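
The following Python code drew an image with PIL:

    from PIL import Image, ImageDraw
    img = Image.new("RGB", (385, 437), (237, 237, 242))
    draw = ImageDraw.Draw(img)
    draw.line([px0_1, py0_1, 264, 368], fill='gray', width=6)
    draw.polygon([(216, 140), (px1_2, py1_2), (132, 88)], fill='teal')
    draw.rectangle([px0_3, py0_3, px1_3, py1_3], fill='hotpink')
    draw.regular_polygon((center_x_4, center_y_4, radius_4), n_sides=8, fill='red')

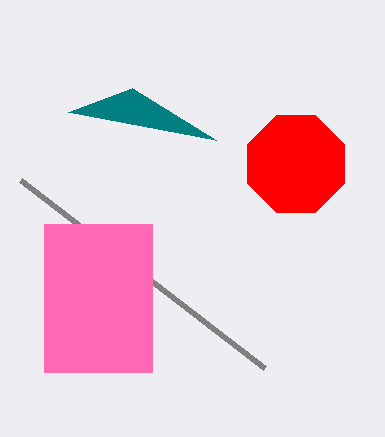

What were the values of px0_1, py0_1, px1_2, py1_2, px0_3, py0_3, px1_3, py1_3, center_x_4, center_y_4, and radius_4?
px0_1 = 20, py0_1 = 180, px1_2 = 68, py1_2 = 112, px0_3 = 44, py0_3 = 224, px1_3 = 152, py1_3 = 372, center_x_4 = 296, center_y_4 = 164, radius_4 = 52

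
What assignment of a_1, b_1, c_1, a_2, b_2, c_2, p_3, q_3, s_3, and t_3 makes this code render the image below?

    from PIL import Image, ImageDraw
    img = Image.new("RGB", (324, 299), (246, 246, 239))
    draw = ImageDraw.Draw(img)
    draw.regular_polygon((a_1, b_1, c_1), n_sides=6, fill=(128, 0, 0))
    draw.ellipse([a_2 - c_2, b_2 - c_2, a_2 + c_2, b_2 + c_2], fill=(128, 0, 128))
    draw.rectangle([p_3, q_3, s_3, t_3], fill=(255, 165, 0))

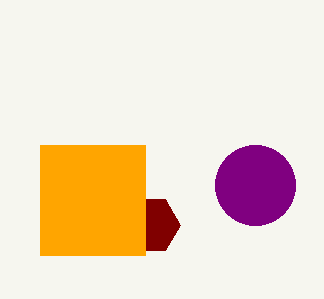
a_1 = 150; b_1 = 225; c_1 = 30; a_2 = 255; b_2 = 185; c_2 = 40; p_3 = 40; q_3 = 145; s_3 = 145; t_3 = 255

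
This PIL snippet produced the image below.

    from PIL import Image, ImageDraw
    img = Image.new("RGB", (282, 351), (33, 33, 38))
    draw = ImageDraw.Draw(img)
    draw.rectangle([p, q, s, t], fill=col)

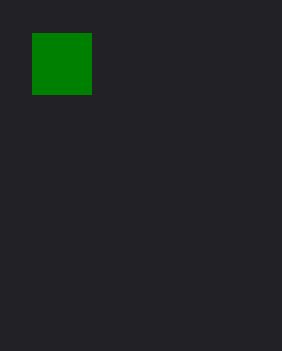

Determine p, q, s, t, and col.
p = 32; q = 33; s = 91; t = 94; col = 'green'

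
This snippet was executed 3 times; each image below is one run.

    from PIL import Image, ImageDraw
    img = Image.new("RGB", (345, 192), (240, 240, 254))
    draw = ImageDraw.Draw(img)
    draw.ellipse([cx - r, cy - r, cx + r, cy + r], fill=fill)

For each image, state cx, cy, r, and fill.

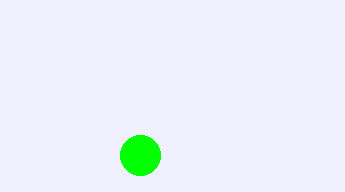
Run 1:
cx = 140, cy = 155, r = 20, fill = 'lime'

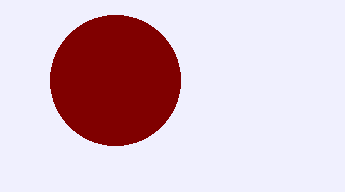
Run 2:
cx = 115, cy = 80, r = 65, fill = 'maroon'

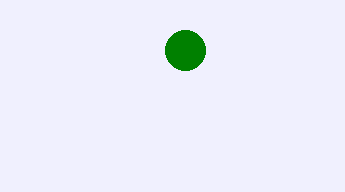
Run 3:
cx = 185
cy = 50
r = 20
fill = 'green'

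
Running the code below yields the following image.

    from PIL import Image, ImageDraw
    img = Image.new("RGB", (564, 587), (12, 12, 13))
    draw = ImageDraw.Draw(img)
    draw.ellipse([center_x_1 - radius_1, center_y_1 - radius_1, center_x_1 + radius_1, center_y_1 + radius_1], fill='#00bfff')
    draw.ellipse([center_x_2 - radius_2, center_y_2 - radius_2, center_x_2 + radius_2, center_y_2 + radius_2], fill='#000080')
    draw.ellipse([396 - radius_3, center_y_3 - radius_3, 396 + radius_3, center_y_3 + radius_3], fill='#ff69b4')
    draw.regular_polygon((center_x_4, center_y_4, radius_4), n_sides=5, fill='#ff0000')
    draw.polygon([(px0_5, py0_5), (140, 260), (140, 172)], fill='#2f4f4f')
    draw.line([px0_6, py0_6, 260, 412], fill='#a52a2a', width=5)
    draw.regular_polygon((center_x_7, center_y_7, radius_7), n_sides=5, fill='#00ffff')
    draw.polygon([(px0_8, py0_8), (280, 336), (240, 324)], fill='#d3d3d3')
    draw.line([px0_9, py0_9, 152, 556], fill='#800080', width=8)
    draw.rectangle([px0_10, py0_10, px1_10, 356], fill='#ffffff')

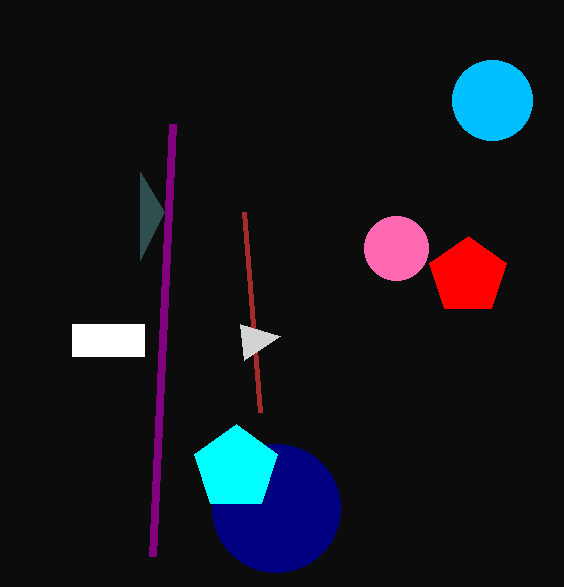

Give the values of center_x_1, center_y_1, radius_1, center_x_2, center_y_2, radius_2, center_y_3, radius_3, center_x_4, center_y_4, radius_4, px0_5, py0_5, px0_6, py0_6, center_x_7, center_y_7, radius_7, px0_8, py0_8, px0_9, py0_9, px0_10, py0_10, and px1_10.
center_x_1 = 492, center_y_1 = 100, radius_1 = 40, center_x_2 = 276, center_y_2 = 508, radius_2 = 64, center_y_3 = 248, radius_3 = 32, center_x_4 = 468, center_y_4 = 276, radius_4 = 40, px0_5 = 164, py0_5 = 212, px0_6 = 244, py0_6 = 212, center_x_7 = 236, center_y_7 = 468, radius_7 = 44, px0_8 = 244, py0_8 = 360, px0_9 = 172, py0_9 = 124, px0_10 = 72, py0_10 = 324, px1_10 = 144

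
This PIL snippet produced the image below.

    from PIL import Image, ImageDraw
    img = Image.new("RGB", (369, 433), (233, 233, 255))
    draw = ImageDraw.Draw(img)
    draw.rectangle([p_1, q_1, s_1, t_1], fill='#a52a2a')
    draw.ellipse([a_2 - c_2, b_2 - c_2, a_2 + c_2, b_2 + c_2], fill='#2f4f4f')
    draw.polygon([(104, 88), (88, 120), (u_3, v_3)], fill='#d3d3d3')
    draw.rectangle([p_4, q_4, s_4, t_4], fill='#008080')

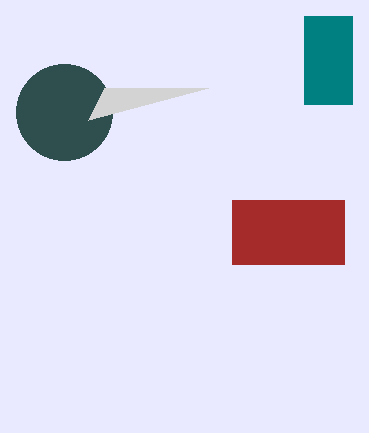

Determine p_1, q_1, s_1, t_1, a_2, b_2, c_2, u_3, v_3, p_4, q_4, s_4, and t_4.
p_1 = 232, q_1 = 200, s_1 = 344, t_1 = 264, a_2 = 64, b_2 = 112, c_2 = 48, u_3 = 208, v_3 = 88, p_4 = 304, q_4 = 16, s_4 = 352, t_4 = 104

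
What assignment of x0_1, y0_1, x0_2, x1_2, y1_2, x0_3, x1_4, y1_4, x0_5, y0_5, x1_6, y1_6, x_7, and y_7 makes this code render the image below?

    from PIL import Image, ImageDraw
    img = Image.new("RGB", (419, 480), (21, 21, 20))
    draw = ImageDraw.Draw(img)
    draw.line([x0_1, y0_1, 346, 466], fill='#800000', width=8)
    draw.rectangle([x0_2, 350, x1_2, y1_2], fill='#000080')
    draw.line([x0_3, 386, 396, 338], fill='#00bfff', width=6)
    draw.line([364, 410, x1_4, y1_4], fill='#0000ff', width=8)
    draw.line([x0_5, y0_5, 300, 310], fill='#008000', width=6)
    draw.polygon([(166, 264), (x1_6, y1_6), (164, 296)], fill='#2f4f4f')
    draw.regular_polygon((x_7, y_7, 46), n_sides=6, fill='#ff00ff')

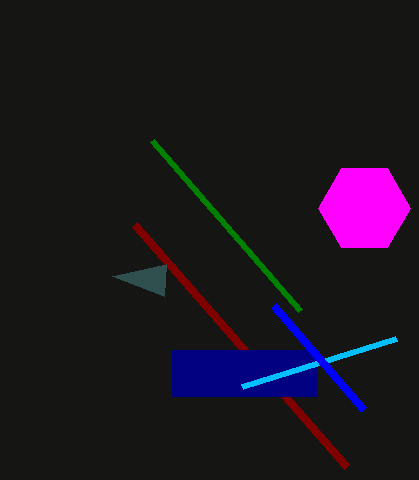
x0_1 = 134, y0_1 = 224, x0_2 = 172, x1_2 = 316, y1_2 = 396, x0_3 = 242, x1_4 = 274, y1_4 = 306, x0_5 = 152, y0_5 = 140, x1_6 = 112, y1_6 = 276, x_7 = 364, y_7 = 208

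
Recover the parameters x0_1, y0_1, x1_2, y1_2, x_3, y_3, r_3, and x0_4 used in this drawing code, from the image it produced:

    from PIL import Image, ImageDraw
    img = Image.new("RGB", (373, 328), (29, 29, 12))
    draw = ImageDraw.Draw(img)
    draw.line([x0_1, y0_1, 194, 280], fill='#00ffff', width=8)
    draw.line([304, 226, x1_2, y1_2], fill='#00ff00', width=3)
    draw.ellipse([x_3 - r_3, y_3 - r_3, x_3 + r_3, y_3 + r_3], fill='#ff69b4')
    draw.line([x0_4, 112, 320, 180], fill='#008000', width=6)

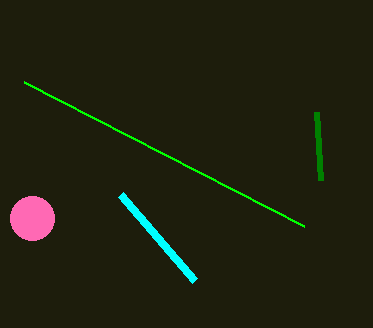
x0_1 = 120, y0_1 = 194, x1_2 = 24, y1_2 = 82, x_3 = 32, y_3 = 218, r_3 = 22, x0_4 = 316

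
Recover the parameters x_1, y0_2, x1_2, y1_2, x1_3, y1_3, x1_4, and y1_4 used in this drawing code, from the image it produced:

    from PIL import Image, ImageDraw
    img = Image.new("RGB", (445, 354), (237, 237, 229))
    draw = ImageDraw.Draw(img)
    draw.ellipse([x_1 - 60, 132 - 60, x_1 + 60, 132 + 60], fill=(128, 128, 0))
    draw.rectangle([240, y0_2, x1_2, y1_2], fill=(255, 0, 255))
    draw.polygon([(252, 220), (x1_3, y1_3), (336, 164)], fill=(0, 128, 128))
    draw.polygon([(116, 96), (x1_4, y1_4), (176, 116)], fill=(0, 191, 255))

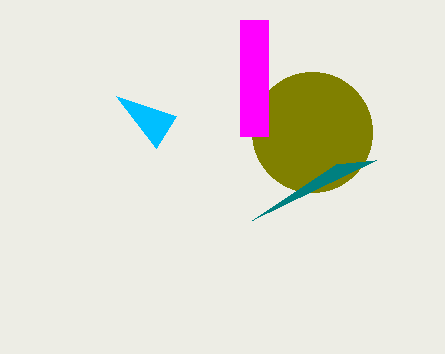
x_1 = 312; y0_2 = 20; x1_2 = 268; y1_2 = 136; x1_3 = 376; y1_3 = 160; x1_4 = 156; y1_4 = 148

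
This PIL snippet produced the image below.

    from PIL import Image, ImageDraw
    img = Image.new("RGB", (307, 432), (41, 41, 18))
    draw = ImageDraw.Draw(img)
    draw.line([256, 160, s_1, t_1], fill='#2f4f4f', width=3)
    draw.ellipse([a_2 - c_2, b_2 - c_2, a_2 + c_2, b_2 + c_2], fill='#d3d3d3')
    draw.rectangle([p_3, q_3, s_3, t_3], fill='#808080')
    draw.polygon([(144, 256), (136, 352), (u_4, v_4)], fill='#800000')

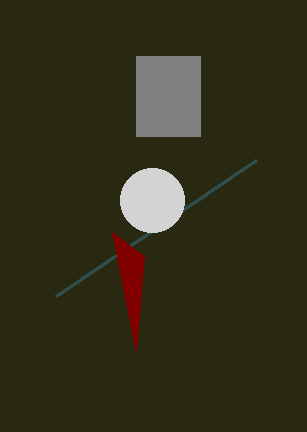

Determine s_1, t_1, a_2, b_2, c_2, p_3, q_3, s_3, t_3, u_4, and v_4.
s_1 = 56; t_1 = 296; a_2 = 152; b_2 = 200; c_2 = 32; p_3 = 136; q_3 = 56; s_3 = 200; t_3 = 136; u_4 = 112; v_4 = 232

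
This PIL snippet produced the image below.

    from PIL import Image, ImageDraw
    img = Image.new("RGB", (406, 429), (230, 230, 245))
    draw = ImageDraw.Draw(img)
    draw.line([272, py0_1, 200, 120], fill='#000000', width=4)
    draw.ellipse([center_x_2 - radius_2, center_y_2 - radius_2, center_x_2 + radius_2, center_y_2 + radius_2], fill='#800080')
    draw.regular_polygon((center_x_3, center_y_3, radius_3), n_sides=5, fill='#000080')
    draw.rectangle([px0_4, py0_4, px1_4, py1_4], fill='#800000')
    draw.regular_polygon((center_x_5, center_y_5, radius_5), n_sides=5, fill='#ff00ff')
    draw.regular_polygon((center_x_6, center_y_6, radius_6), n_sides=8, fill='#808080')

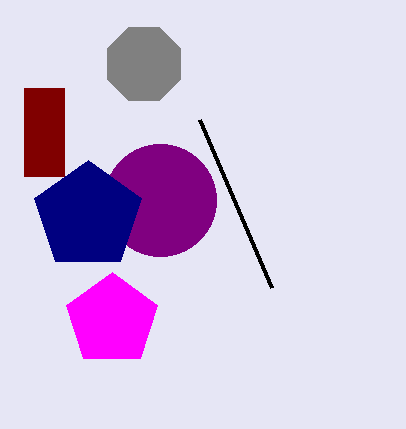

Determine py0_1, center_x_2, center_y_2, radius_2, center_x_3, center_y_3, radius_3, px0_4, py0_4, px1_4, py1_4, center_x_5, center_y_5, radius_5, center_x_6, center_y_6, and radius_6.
py0_1 = 288, center_x_2 = 160, center_y_2 = 200, radius_2 = 56, center_x_3 = 88, center_y_3 = 216, radius_3 = 56, px0_4 = 24, py0_4 = 88, px1_4 = 64, py1_4 = 176, center_x_5 = 112, center_y_5 = 320, radius_5 = 48, center_x_6 = 144, center_y_6 = 64, radius_6 = 40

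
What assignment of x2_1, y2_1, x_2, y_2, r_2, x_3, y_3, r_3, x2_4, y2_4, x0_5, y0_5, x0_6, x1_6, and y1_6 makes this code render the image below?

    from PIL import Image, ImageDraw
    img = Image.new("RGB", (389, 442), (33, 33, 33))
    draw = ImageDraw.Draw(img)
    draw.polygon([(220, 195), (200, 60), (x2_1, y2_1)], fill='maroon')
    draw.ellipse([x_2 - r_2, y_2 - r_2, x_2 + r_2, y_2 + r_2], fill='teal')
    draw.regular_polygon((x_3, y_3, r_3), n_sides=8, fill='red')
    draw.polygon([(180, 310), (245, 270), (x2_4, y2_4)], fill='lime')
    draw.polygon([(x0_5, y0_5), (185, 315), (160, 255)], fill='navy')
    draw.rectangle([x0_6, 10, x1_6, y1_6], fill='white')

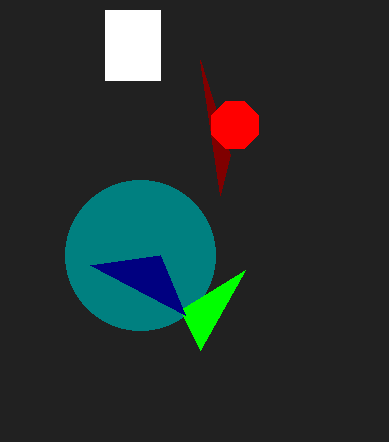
x2_1 = 230; y2_1 = 155; x_2 = 140; y_2 = 255; r_2 = 75; x_3 = 235; y_3 = 125; r_3 = 25; x2_4 = 200; y2_4 = 350; x0_5 = 90; y0_5 = 265; x0_6 = 105; x1_6 = 160; y1_6 = 80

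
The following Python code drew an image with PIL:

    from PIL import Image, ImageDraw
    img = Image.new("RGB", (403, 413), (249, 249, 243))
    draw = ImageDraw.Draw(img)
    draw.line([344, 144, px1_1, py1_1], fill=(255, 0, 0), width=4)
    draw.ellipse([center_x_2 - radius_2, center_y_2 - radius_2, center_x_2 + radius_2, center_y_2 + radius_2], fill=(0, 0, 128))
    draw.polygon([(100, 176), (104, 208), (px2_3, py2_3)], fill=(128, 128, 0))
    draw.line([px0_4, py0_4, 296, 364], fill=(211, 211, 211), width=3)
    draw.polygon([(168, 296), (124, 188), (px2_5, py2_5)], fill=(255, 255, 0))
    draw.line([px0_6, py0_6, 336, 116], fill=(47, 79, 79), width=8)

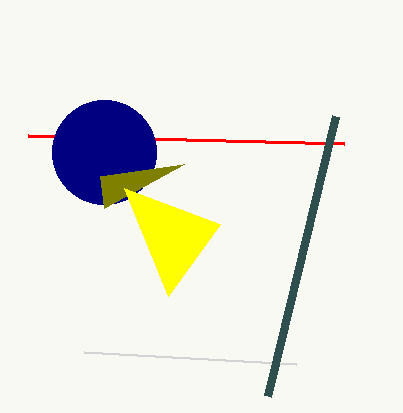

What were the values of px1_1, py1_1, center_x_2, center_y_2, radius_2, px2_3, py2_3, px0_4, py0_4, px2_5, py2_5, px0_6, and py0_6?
px1_1 = 28; py1_1 = 136; center_x_2 = 104; center_y_2 = 152; radius_2 = 52; px2_3 = 184; py2_3 = 164; px0_4 = 84; py0_4 = 352; px2_5 = 220; py2_5 = 224; px0_6 = 268; py0_6 = 396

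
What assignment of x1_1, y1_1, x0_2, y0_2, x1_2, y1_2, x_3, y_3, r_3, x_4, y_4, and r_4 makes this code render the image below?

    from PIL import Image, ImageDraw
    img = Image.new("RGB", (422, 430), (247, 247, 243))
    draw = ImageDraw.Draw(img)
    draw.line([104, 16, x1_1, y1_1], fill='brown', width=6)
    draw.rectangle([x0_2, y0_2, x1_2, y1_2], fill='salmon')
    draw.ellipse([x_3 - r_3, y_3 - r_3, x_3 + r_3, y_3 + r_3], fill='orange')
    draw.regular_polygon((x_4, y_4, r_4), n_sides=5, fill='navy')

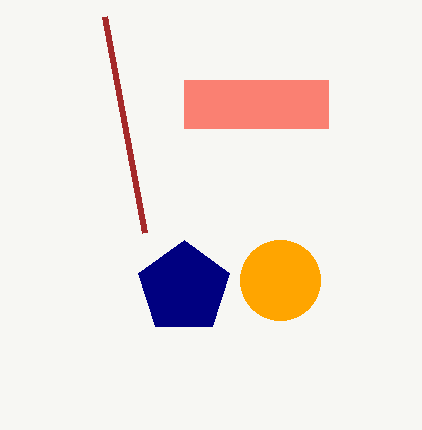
x1_1 = 144; y1_1 = 232; x0_2 = 184; y0_2 = 80; x1_2 = 328; y1_2 = 128; x_3 = 280; y_3 = 280; r_3 = 40; x_4 = 184; y_4 = 288; r_4 = 48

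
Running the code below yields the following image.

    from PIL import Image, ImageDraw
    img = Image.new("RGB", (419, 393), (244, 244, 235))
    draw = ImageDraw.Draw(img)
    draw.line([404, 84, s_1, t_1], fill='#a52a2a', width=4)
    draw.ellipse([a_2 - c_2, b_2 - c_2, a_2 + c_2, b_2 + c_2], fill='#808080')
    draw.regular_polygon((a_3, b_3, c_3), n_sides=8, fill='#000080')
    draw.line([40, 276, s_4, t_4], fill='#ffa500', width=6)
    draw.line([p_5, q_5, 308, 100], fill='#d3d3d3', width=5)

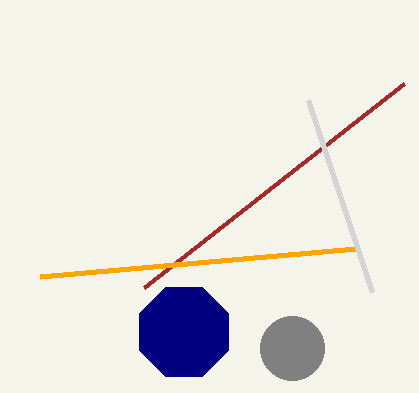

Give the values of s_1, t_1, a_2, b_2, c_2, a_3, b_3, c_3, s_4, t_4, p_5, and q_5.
s_1 = 144
t_1 = 288
a_2 = 292
b_2 = 348
c_2 = 32
a_3 = 184
b_3 = 332
c_3 = 48
s_4 = 356
t_4 = 248
p_5 = 372
q_5 = 292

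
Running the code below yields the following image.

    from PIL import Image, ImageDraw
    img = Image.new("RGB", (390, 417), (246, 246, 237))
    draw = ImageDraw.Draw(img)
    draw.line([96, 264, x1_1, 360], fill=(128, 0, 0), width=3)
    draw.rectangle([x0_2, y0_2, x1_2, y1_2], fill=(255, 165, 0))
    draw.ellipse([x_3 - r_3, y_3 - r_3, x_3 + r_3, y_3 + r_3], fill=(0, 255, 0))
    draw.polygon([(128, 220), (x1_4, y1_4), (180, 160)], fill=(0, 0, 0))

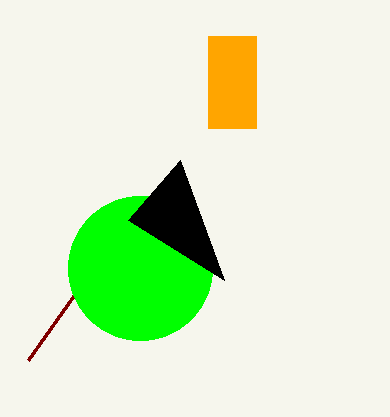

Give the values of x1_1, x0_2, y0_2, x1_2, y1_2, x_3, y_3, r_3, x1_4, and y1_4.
x1_1 = 28, x0_2 = 208, y0_2 = 36, x1_2 = 256, y1_2 = 128, x_3 = 140, y_3 = 268, r_3 = 72, x1_4 = 224, y1_4 = 280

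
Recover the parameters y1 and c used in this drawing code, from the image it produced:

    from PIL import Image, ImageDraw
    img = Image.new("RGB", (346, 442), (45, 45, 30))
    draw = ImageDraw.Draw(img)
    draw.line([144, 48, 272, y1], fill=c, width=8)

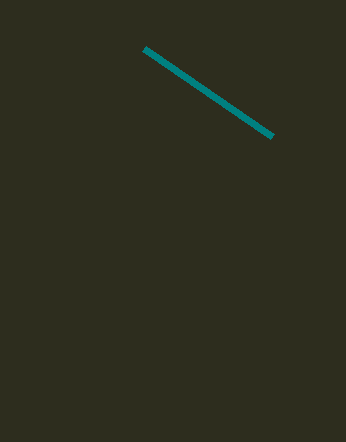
y1 = 136; c = 'teal'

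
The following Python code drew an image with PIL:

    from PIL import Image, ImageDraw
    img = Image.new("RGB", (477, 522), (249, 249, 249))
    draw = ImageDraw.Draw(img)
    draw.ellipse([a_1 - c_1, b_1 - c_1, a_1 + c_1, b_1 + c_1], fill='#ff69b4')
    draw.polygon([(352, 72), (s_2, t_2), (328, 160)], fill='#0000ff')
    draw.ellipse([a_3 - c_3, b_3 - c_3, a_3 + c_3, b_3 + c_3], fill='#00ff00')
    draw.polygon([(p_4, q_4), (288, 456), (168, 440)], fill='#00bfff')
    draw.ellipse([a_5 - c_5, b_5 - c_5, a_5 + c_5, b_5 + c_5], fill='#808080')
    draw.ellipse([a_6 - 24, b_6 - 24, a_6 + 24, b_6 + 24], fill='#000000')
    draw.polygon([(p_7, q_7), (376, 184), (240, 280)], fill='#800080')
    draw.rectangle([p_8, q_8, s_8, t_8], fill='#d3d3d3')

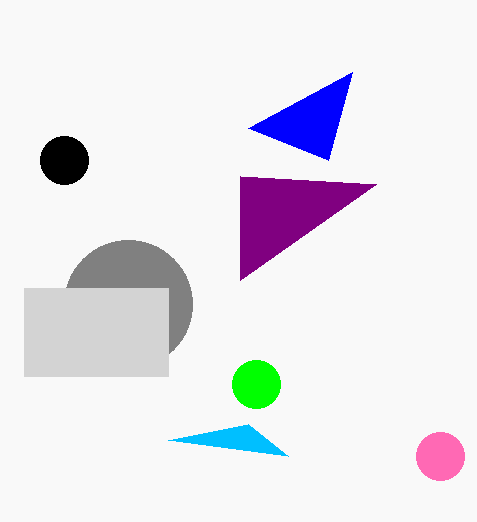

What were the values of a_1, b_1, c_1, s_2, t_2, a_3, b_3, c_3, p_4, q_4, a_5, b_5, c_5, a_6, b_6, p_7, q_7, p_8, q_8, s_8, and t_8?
a_1 = 440
b_1 = 456
c_1 = 24
s_2 = 248
t_2 = 128
a_3 = 256
b_3 = 384
c_3 = 24
p_4 = 248
q_4 = 424
a_5 = 128
b_5 = 304
c_5 = 64
a_6 = 64
b_6 = 160
p_7 = 240
q_7 = 176
p_8 = 24
q_8 = 288
s_8 = 168
t_8 = 376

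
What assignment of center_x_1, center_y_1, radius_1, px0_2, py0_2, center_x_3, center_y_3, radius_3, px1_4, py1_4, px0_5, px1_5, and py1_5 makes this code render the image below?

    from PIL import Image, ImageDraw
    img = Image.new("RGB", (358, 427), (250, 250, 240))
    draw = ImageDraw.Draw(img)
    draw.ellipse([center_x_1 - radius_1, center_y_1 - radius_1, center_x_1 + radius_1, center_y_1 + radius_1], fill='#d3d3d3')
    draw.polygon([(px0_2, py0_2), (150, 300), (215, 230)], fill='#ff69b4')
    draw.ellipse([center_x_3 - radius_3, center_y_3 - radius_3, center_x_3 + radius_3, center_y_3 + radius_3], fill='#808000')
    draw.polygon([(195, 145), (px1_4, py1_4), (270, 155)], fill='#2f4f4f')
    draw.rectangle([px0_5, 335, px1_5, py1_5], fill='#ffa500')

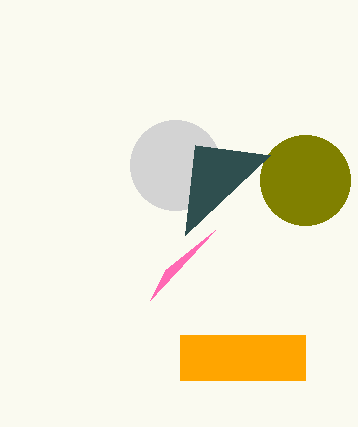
center_x_1 = 175, center_y_1 = 165, radius_1 = 45, px0_2 = 165, py0_2 = 270, center_x_3 = 305, center_y_3 = 180, radius_3 = 45, px1_4 = 185, py1_4 = 235, px0_5 = 180, px1_5 = 305, py1_5 = 380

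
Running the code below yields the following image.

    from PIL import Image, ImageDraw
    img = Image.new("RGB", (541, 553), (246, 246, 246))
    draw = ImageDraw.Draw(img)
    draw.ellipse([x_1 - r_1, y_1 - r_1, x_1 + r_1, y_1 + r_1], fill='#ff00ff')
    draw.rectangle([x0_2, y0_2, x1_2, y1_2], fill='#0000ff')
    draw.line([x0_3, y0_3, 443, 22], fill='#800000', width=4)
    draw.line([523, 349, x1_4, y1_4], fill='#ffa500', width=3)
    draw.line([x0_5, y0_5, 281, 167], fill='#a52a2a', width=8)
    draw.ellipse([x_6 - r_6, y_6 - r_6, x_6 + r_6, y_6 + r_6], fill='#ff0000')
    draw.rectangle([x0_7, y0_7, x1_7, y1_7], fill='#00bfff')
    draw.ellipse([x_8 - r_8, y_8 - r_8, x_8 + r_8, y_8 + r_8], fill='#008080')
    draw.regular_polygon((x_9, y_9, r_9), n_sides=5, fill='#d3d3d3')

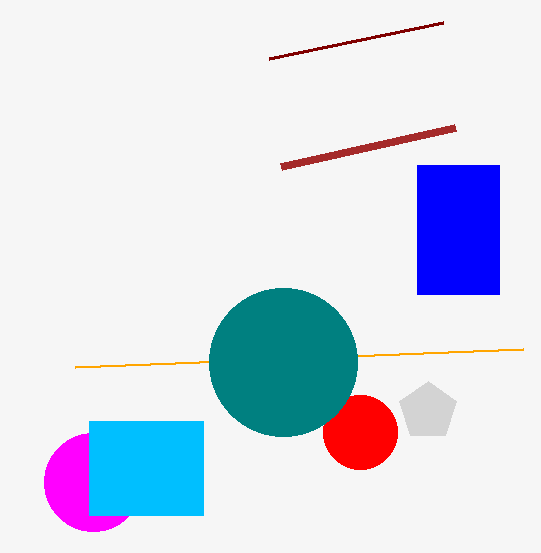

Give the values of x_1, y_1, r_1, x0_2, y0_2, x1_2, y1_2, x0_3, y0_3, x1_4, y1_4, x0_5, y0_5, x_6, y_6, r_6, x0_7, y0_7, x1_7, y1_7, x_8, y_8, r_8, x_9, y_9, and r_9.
x_1 = 93; y_1 = 482; r_1 = 49; x0_2 = 417; y0_2 = 165; x1_2 = 499; y1_2 = 294; x0_3 = 269; y0_3 = 58; x1_4 = 75; y1_4 = 367; x0_5 = 455; y0_5 = 128; x_6 = 360; y_6 = 432; r_6 = 37; x0_7 = 89; y0_7 = 421; x1_7 = 203; y1_7 = 515; x_8 = 283; y_8 = 362; r_8 = 74; x_9 = 428; y_9 = 411; r_9 = 30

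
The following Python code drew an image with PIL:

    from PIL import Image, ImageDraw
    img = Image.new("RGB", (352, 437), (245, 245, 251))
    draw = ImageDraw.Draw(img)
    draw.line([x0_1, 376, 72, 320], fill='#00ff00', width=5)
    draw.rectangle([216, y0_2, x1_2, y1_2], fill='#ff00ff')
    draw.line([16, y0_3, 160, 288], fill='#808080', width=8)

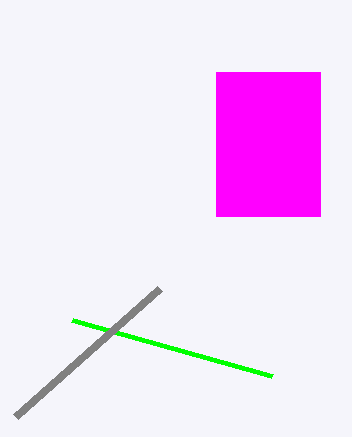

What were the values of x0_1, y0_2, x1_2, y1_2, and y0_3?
x0_1 = 272
y0_2 = 72
x1_2 = 320
y1_2 = 216
y0_3 = 416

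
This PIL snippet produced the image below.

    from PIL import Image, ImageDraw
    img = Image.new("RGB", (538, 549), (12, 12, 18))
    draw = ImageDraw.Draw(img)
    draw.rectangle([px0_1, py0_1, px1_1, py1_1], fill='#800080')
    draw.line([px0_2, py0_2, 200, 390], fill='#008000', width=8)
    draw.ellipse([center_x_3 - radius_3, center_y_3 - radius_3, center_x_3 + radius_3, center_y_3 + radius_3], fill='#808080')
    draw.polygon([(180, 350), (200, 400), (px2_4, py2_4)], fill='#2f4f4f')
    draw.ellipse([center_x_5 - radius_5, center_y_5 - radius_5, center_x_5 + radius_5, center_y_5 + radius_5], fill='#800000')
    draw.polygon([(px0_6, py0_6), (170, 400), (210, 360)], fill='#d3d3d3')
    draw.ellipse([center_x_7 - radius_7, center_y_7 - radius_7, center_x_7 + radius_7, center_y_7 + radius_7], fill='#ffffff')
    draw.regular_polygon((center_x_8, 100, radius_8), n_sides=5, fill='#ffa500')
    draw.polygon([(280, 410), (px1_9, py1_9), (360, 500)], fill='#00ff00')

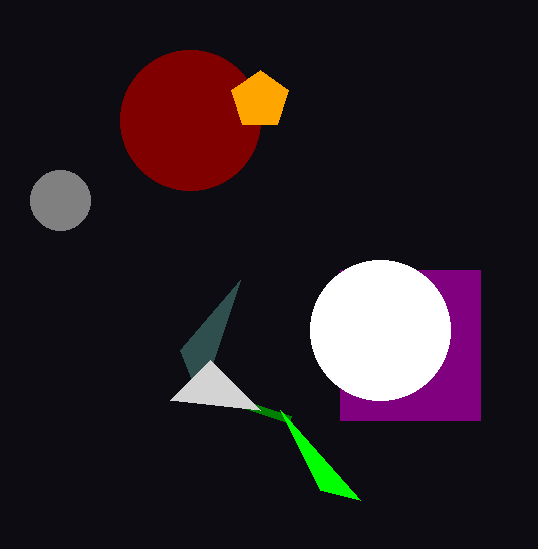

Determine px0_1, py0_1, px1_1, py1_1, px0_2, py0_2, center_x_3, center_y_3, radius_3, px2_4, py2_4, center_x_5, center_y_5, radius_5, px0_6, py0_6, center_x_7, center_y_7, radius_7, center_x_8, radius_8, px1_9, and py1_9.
px0_1 = 340
py0_1 = 270
px1_1 = 480
py1_1 = 420
px0_2 = 290
py0_2 = 420
center_x_3 = 60
center_y_3 = 200
radius_3 = 30
px2_4 = 240
py2_4 = 280
center_x_5 = 190
center_y_5 = 120
radius_5 = 70
px0_6 = 260
py0_6 = 410
center_x_7 = 380
center_y_7 = 330
radius_7 = 70
center_x_8 = 260
radius_8 = 30
px1_9 = 320
py1_9 = 490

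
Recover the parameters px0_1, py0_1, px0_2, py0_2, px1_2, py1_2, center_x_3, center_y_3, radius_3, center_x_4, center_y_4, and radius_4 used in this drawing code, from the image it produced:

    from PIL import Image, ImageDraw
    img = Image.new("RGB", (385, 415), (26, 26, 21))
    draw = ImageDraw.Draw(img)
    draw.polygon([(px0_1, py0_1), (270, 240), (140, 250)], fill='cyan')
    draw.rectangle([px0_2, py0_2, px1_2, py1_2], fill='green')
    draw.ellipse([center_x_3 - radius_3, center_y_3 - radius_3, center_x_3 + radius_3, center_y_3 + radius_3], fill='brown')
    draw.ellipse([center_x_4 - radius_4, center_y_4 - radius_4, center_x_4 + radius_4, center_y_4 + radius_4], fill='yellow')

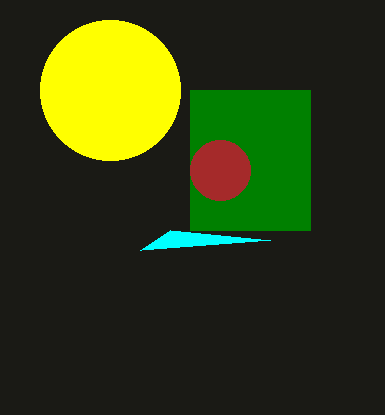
px0_1 = 170; py0_1 = 230; px0_2 = 190; py0_2 = 90; px1_2 = 310; py1_2 = 230; center_x_3 = 220; center_y_3 = 170; radius_3 = 30; center_x_4 = 110; center_y_4 = 90; radius_4 = 70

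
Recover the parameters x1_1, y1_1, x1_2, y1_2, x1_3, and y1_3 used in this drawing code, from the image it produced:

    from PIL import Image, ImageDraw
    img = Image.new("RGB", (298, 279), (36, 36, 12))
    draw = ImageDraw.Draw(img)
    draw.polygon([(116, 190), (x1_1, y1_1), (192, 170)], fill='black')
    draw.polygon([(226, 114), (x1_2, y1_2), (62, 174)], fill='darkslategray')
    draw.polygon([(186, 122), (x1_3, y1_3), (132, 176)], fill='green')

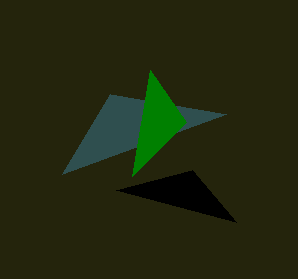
x1_1 = 236, y1_1 = 222, x1_2 = 110, y1_2 = 94, x1_3 = 150, y1_3 = 70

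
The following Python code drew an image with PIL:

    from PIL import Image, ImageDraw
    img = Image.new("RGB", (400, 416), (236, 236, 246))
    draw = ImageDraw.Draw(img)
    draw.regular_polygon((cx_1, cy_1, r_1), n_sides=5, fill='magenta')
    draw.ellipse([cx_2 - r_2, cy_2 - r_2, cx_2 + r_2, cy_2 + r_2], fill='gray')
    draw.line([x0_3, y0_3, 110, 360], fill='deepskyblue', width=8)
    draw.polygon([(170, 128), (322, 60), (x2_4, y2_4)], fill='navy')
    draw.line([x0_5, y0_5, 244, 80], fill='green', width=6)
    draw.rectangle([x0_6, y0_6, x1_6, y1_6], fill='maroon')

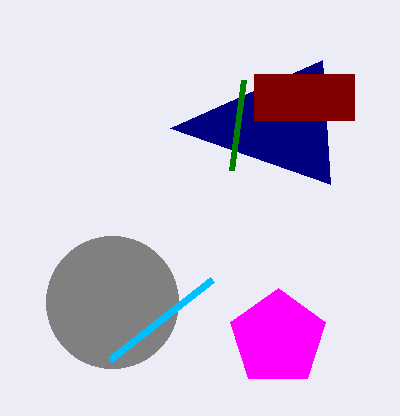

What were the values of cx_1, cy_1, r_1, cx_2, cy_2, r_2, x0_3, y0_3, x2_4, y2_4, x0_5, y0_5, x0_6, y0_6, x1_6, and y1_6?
cx_1 = 278, cy_1 = 338, r_1 = 50, cx_2 = 112, cy_2 = 302, r_2 = 66, x0_3 = 212, y0_3 = 280, x2_4 = 330, y2_4 = 184, x0_5 = 232, y0_5 = 170, x0_6 = 254, y0_6 = 74, x1_6 = 354, y1_6 = 120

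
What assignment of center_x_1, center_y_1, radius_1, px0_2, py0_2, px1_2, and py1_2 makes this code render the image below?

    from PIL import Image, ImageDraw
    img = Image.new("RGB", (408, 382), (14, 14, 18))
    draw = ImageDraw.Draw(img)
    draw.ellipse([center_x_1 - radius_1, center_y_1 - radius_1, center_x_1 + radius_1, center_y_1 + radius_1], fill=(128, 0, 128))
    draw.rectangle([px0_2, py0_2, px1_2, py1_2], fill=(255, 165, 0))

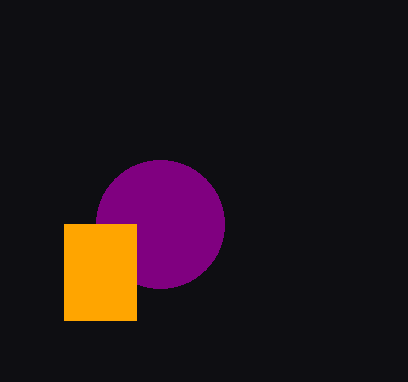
center_x_1 = 160; center_y_1 = 224; radius_1 = 64; px0_2 = 64; py0_2 = 224; px1_2 = 136; py1_2 = 320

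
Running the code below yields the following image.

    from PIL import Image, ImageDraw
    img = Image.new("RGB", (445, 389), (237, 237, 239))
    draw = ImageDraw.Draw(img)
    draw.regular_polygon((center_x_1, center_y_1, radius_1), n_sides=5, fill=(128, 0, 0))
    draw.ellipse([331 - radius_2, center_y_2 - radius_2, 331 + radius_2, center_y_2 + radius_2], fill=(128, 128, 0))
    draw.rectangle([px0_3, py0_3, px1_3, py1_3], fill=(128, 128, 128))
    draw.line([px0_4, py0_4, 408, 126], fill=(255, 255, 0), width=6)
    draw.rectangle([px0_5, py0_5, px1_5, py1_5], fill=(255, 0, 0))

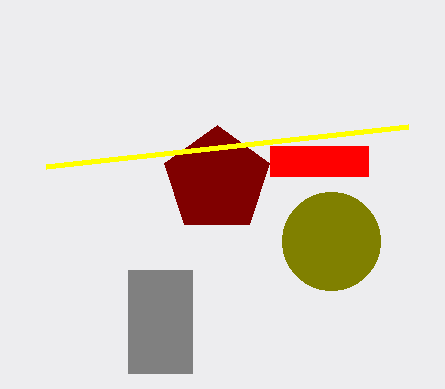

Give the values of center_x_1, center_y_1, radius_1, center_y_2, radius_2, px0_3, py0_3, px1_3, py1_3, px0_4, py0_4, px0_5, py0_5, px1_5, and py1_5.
center_x_1 = 217
center_y_1 = 180
radius_1 = 55
center_y_2 = 241
radius_2 = 49
px0_3 = 128
py0_3 = 270
px1_3 = 192
py1_3 = 373
px0_4 = 46
py0_4 = 166
px0_5 = 270
py0_5 = 146
px1_5 = 368
py1_5 = 176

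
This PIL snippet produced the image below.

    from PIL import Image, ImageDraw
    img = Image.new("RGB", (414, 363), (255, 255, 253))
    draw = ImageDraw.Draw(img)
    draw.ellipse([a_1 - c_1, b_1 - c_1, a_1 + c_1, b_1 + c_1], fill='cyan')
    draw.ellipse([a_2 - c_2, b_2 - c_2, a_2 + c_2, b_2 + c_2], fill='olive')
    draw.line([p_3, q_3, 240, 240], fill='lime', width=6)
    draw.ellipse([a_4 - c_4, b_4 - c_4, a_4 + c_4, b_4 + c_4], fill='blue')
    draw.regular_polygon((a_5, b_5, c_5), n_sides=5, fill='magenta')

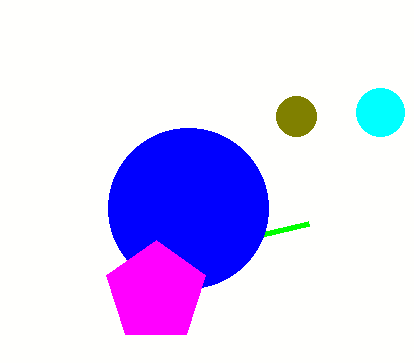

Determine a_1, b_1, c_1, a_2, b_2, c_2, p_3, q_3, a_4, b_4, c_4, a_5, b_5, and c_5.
a_1 = 380, b_1 = 112, c_1 = 24, a_2 = 296, b_2 = 116, c_2 = 20, p_3 = 308, q_3 = 224, a_4 = 188, b_4 = 208, c_4 = 80, a_5 = 156, b_5 = 292, c_5 = 52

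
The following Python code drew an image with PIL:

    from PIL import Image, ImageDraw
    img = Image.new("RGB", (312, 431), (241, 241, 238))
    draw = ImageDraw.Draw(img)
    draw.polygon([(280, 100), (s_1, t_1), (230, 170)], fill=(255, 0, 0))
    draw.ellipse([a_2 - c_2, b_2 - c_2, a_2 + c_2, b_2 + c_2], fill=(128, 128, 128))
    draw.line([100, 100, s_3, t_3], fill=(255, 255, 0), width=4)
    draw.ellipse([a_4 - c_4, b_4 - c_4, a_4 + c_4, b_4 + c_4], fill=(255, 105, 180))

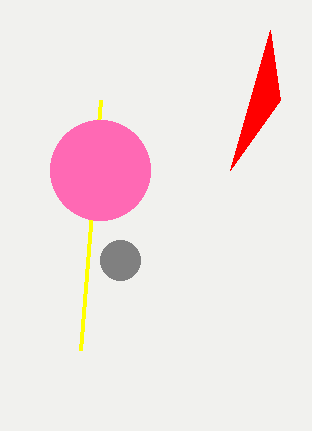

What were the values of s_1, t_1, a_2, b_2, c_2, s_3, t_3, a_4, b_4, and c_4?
s_1 = 270; t_1 = 30; a_2 = 120; b_2 = 260; c_2 = 20; s_3 = 80; t_3 = 350; a_4 = 100; b_4 = 170; c_4 = 50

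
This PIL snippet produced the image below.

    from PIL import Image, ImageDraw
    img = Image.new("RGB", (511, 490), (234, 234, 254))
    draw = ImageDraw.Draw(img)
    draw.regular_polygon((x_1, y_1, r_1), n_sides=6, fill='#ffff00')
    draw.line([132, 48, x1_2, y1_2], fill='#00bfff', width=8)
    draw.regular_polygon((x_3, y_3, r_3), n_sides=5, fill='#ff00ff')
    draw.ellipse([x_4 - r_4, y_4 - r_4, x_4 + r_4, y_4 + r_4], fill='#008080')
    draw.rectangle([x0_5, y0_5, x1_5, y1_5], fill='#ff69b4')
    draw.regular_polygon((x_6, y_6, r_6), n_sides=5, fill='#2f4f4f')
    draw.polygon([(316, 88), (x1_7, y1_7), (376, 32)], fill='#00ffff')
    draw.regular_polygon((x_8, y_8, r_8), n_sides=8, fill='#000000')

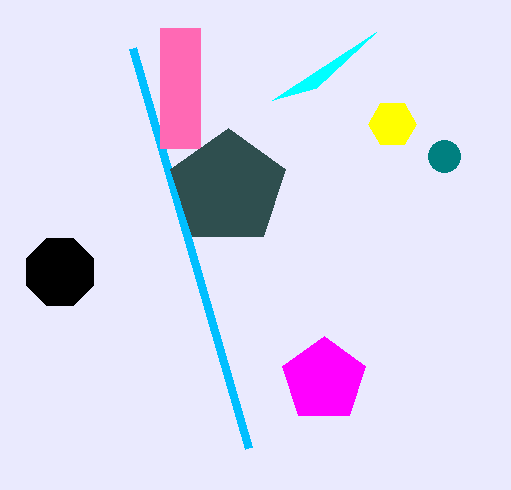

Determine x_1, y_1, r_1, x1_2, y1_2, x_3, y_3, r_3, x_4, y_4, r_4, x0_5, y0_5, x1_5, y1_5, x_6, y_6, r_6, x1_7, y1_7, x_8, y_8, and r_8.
x_1 = 392
y_1 = 124
r_1 = 24
x1_2 = 248
y1_2 = 448
x_3 = 324
y_3 = 380
r_3 = 44
x_4 = 444
y_4 = 156
r_4 = 16
x0_5 = 160
y0_5 = 28
x1_5 = 200
y1_5 = 148
x_6 = 228
y_6 = 188
r_6 = 60
x1_7 = 272
y1_7 = 100
x_8 = 60
y_8 = 272
r_8 = 36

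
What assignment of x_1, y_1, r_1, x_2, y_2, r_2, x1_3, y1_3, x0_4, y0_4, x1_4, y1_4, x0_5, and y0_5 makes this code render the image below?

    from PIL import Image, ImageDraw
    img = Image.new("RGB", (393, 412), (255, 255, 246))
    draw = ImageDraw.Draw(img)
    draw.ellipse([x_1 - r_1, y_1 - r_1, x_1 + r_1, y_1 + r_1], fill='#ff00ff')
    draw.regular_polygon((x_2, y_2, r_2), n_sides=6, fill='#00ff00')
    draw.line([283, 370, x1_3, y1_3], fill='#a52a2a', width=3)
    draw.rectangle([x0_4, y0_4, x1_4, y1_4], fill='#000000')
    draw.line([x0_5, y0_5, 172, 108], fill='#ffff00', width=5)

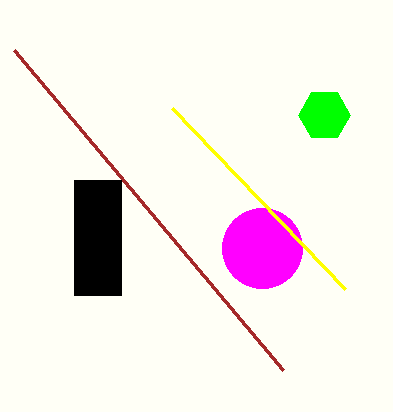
x_1 = 262, y_1 = 248, r_1 = 40, x_2 = 324, y_2 = 115, r_2 = 26, x1_3 = 14, y1_3 = 50, x0_4 = 74, y0_4 = 180, x1_4 = 121, y1_4 = 295, x0_5 = 345, y0_5 = 289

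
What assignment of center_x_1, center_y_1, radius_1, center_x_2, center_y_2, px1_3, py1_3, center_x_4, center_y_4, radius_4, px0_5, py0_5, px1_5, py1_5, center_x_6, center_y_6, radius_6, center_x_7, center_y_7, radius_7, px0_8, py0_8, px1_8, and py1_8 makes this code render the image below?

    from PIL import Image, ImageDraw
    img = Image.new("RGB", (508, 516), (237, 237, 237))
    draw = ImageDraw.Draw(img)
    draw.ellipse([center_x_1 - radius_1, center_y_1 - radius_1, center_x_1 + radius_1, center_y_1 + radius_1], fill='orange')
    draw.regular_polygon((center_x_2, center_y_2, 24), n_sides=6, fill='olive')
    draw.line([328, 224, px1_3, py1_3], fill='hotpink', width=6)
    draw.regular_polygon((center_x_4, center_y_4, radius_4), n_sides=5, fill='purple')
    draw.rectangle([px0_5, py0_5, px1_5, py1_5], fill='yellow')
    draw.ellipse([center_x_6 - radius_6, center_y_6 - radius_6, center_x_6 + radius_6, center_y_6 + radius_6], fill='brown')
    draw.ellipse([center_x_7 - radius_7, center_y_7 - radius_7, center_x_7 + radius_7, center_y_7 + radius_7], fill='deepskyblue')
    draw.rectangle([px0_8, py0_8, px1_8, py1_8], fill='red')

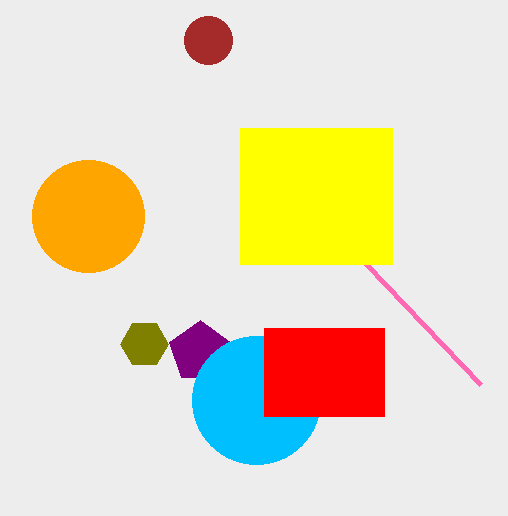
center_x_1 = 88
center_y_1 = 216
radius_1 = 56
center_x_2 = 144
center_y_2 = 344
px1_3 = 480
py1_3 = 384
center_x_4 = 200
center_y_4 = 352
radius_4 = 32
px0_5 = 240
py0_5 = 128
px1_5 = 392
py1_5 = 264
center_x_6 = 208
center_y_6 = 40
radius_6 = 24
center_x_7 = 256
center_y_7 = 400
radius_7 = 64
px0_8 = 264
py0_8 = 328
px1_8 = 384
py1_8 = 416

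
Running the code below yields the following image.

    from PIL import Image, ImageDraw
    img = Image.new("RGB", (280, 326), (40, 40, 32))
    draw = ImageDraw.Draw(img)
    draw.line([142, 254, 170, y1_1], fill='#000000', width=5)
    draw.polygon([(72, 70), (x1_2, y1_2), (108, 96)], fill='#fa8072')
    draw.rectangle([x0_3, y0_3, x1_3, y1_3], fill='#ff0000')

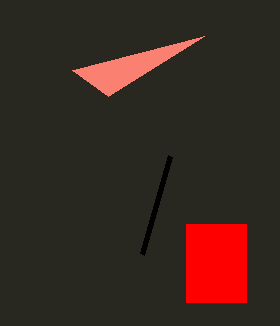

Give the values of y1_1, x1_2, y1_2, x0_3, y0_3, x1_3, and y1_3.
y1_1 = 156; x1_2 = 204; y1_2 = 36; x0_3 = 186; y0_3 = 224; x1_3 = 246; y1_3 = 302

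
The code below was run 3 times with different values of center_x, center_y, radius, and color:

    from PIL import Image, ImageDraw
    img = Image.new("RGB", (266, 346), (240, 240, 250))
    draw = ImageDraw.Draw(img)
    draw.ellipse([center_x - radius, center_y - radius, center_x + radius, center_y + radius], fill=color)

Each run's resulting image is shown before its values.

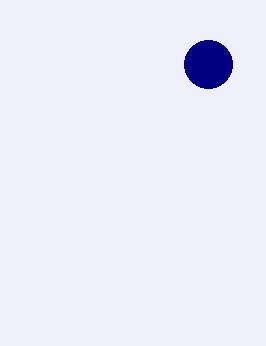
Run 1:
center_x = 208, center_y = 64, radius = 24, color = 'navy'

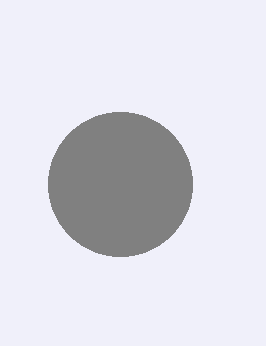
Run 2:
center_x = 120, center_y = 184, radius = 72, color = 'gray'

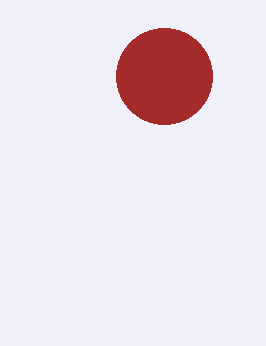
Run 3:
center_x = 164
center_y = 76
radius = 48
color = 'brown'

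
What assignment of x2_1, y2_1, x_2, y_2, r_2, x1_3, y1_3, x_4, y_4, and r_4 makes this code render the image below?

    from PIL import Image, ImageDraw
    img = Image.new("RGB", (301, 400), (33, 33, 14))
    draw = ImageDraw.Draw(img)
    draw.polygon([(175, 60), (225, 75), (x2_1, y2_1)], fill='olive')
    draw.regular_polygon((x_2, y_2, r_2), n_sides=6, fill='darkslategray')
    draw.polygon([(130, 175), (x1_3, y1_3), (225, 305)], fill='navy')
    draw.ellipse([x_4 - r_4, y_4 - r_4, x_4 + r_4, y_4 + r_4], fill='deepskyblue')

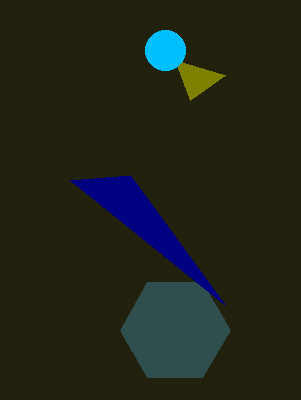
x2_1 = 190, y2_1 = 100, x_2 = 175, y_2 = 330, r_2 = 55, x1_3 = 70, y1_3 = 180, x_4 = 165, y_4 = 50, r_4 = 20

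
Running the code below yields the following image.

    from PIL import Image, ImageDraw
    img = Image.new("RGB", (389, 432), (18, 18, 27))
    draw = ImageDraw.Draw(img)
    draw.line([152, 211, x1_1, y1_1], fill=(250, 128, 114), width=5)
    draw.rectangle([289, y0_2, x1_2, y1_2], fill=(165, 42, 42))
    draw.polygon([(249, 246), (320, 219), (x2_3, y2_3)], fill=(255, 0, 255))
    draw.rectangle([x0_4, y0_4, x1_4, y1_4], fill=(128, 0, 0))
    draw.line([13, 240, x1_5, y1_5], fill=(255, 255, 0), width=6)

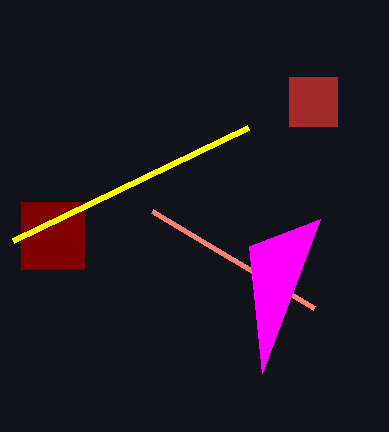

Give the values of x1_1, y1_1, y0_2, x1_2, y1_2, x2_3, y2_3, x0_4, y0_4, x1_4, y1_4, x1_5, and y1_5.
x1_1 = 314; y1_1 = 308; y0_2 = 77; x1_2 = 337; y1_2 = 126; x2_3 = 262; y2_3 = 373; x0_4 = 21; y0_4 = 202; x1_4 = 84; y1_4 = 269; x1_5 = 248; y1_5 = 127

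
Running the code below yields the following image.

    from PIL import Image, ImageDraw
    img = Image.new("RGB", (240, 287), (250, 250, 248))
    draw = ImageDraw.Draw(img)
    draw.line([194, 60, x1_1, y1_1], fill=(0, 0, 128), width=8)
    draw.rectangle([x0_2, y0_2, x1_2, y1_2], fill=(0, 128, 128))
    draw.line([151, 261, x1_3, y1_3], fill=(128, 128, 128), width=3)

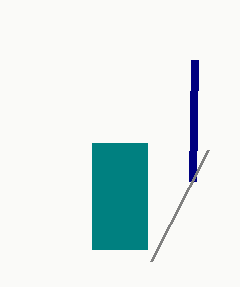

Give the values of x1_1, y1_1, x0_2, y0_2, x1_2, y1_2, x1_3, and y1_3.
x1_1 = 192
y1_1 = 181
x0_2 = 92
y0_2 = 143
x1_2 = 147
y1_2 = 249
x1_3 = 208
y1_3 = 150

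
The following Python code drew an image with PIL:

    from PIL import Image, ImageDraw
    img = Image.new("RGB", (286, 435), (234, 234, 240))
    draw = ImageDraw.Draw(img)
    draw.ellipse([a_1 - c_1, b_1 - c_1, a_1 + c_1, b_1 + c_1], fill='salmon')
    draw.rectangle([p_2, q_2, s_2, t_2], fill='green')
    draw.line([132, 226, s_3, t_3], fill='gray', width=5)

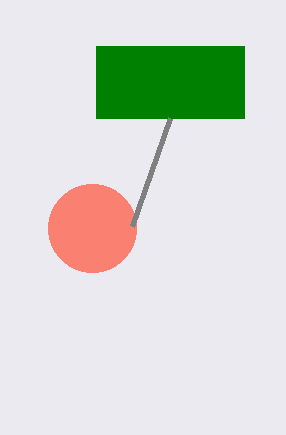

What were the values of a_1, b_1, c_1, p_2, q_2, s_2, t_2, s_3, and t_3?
a_1 = 92
b_1 = 228
c_1 = 44
p_2 = 96
q_2 = 46
s_2 = 244
t_2 = 118
s_3 = 170
t_3 = 118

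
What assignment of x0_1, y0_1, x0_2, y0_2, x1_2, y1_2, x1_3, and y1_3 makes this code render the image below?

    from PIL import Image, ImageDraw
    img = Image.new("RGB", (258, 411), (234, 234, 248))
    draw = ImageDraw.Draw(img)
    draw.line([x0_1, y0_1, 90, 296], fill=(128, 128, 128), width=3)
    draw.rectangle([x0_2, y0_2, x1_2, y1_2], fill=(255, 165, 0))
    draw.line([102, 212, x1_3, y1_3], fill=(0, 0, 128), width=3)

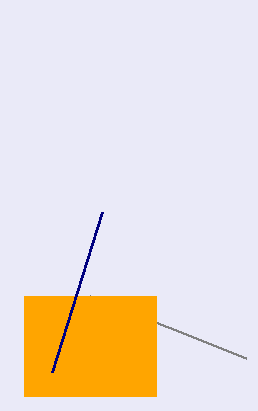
x0_1 = 246; y0_1 = 358; x0_2 = 24; y0_2 = 296; x1_2 = 156; y1_2 = 396; x1_3 = 52; y1_3 = 372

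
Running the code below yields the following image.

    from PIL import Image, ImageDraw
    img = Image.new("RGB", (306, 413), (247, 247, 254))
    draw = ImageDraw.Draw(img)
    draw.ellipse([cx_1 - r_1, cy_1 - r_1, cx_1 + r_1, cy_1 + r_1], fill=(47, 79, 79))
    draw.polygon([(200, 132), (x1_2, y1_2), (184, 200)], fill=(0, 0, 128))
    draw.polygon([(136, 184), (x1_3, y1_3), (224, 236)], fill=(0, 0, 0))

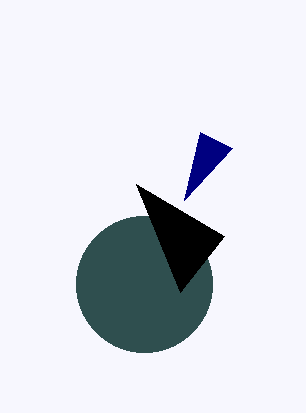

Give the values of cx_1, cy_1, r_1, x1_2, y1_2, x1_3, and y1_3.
cx_1 = 144, cy_1 = 284, r_1 = 68, x1_2 = 232, y1_2 = 148, x1_3 = 180, y1_3 = 292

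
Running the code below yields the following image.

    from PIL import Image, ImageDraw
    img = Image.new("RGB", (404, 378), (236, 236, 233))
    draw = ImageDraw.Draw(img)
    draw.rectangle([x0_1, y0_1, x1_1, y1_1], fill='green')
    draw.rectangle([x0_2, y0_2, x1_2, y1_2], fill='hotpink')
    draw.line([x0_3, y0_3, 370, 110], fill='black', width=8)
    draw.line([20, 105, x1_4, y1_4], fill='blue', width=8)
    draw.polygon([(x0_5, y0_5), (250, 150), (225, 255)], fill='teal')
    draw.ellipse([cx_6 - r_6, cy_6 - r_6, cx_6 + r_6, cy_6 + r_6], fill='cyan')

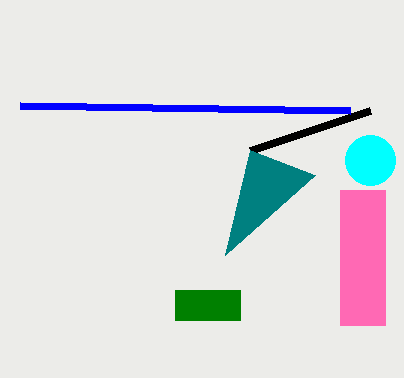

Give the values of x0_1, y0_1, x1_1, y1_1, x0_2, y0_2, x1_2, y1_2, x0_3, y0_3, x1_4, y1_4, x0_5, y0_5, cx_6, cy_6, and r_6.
x0_1 = 175, y0_1 = 290, x1_1 = 240, y1_1 = 320, x0_2 = 340, y0_2 = 190, x1_2 = 385, y1_2 = 325, x0_3 = 250, y0_3 = 150, x1_4 = 350, y1_4 = 110, x0_5 = 315, y0_5 = 175, cx_6 = 370, cy_6 = 160, r_6 = 25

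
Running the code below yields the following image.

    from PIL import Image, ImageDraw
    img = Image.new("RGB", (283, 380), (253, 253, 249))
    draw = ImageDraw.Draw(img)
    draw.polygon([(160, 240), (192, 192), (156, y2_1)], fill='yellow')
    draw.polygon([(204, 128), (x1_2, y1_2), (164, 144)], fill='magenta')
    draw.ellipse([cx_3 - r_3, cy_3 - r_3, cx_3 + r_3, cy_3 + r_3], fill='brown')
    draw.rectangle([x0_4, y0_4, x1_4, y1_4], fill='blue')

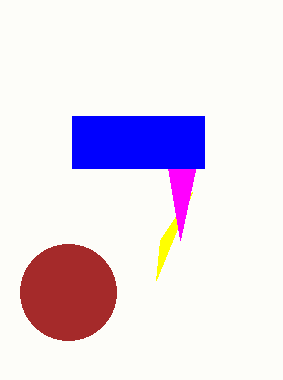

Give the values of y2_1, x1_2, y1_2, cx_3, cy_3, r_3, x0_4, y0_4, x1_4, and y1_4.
y2_1 = 280, x1_2 = 180, y1_2 = 240, cx_3 = 68, cy_3 = 292, r_3 = 48, x0_4 = 72, y0_4 = 116, x1_4 = 204, y1_4 = 168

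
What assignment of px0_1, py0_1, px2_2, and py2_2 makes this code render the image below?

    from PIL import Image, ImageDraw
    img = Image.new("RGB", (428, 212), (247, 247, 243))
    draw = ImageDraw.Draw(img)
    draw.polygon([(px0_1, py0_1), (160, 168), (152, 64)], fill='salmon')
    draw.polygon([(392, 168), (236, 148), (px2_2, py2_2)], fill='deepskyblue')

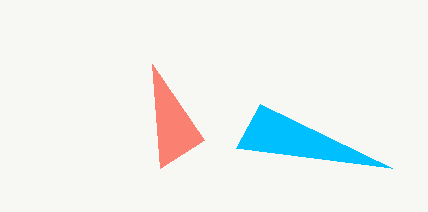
px0_1 = 204; py0_1 = 140; px2_2 = 260; py2_2 = 104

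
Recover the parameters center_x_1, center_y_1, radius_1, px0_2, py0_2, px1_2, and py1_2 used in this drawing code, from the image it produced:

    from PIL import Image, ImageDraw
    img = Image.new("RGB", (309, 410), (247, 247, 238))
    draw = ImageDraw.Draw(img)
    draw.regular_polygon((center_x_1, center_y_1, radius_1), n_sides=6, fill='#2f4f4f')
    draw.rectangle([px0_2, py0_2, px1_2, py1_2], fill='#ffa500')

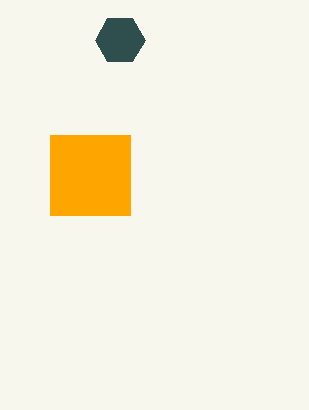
center_x_1 = 120; center_y_1 = 40; radius_1 = 25; px0_2 = 50; py0_2 = 135; px1_2 = 130; py1_2 = 215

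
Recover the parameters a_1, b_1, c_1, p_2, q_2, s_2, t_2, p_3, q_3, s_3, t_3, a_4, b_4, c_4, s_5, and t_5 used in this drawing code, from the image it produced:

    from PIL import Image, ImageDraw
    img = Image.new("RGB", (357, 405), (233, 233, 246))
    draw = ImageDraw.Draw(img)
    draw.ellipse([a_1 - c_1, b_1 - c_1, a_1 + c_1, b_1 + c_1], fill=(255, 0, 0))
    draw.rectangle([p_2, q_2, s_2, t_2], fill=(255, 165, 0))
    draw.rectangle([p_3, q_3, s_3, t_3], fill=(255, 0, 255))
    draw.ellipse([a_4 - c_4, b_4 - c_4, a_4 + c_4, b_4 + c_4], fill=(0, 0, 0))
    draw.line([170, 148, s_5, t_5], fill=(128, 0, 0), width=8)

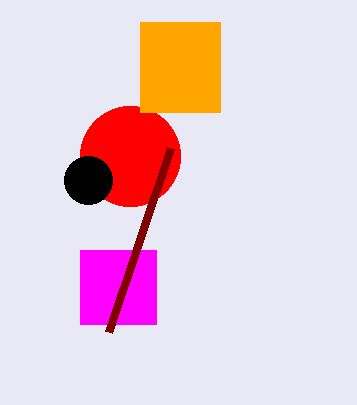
a_1 = 130
b_1 = 156
c_1 = 50
p_2 = 140
q_2 = 22
s_2 = 220
t_2 = 112
p_3 = 80
q_3 = 250
s_3 = 156
t_3 = 324
a_4 = 88
b_4 = 180
c_4 = 24
s_5 = 108
t_5 = 332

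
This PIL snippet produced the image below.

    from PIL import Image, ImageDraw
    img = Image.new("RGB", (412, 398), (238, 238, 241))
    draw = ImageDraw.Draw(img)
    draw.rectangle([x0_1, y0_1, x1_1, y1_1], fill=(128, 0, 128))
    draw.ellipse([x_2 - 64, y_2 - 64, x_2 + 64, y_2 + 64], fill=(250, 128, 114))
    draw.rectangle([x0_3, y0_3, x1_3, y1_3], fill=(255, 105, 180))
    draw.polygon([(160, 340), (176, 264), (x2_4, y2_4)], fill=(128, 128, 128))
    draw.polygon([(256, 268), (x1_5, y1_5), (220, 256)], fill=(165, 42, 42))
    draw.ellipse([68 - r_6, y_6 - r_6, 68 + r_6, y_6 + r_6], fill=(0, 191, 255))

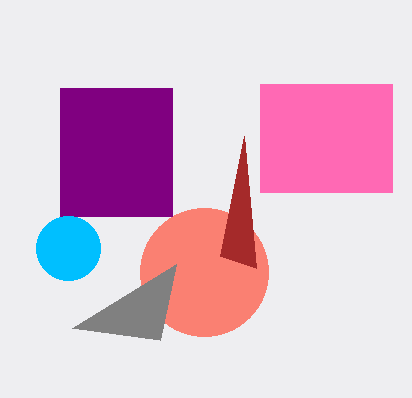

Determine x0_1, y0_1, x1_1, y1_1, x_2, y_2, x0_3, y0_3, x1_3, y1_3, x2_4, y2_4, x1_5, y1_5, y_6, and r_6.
x0_1 = 60
y0_1 = 88
x1_1 = 172
y1_1 = 216
x_2 = 204
y_2 = 272
x0_3 = 260
y0_3 = 84
x1_3 = 392
y1_3 = 192
x2_4 = 72
y2_4 = 328
x1_5 = 244
y1_5 = 136
y_6 = 248
r_6 = 32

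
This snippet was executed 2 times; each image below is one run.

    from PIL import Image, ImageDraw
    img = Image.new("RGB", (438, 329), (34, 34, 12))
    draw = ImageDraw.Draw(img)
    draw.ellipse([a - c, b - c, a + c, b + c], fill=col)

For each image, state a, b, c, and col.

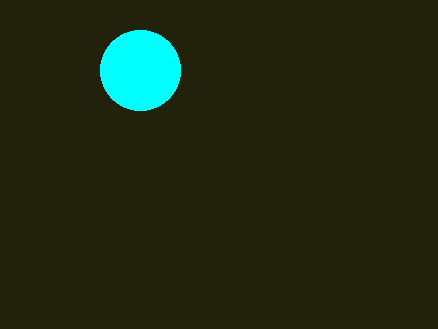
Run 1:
a = 140; b = 70; c = 40; col = 'cyan'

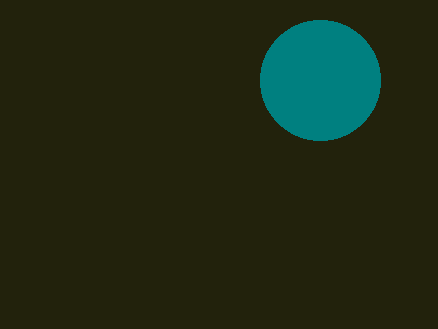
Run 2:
a = 320, b = 80, c = 60, col = 'teal'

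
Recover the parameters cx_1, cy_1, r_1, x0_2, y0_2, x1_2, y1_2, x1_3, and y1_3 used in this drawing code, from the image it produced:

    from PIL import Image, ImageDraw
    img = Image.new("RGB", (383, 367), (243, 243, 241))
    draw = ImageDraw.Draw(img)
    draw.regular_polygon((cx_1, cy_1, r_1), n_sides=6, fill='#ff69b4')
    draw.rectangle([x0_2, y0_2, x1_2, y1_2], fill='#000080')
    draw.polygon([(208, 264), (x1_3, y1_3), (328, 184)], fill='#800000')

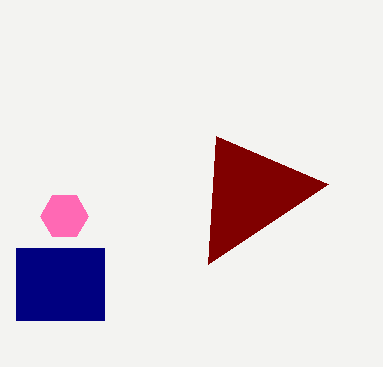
cx_1 = 64; cy_1 = 216; r_1 = 24; x0_2 = 16; y0_2 = 248; x1_2 = 104; y1_2 = 320; x1_3 = 216; y1_3 = 136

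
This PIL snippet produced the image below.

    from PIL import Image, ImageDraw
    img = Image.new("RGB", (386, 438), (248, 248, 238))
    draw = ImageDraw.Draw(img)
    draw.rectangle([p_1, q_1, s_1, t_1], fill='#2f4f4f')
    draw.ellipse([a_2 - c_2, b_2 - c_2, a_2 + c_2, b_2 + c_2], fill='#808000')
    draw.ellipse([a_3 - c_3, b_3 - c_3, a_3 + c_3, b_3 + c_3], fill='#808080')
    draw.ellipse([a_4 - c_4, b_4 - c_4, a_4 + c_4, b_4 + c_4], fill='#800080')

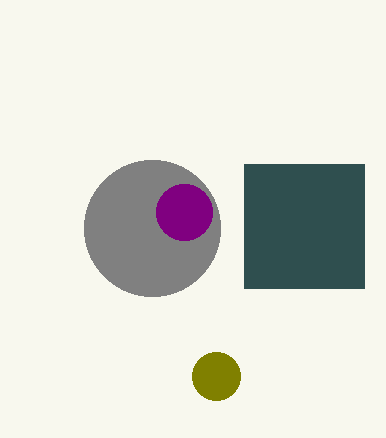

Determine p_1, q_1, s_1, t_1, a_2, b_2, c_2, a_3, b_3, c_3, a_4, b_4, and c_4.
p_1 = 244; q_1 = 164; s_1 = 364; t_1 = 288; a_2 = 216; b_2 = 376; c_2 = 24; a_3 = 152; b_3 = 228; c_3 = 68; a_4 = 184; b_4 = 212; c_4 = 28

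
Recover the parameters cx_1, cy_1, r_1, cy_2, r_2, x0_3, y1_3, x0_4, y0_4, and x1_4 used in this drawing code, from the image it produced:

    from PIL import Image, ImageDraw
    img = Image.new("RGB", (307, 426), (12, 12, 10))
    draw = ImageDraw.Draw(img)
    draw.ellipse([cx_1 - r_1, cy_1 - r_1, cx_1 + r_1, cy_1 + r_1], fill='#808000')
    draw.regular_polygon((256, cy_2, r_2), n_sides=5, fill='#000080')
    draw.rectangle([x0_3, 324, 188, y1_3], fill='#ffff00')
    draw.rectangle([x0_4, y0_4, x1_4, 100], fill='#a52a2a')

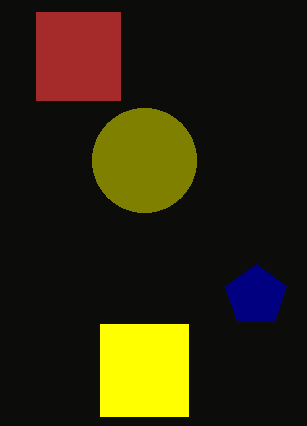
cx_1 = 144, cy_1 = 160, r_1 = 52, cy_2 = 296, r_2 = 32, x0_3 = 100, y1_3 = 416, x0_4 = 36, y0_4 = 12, x1_4 = 120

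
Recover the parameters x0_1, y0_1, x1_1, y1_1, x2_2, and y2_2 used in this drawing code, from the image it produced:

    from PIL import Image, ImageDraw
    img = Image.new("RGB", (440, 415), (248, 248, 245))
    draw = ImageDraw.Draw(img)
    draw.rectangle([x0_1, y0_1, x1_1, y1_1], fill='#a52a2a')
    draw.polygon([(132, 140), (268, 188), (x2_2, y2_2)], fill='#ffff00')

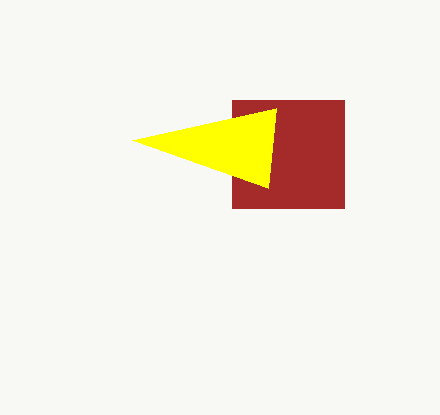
x0_1 = 232, y0_1 = 100, x1_1 = 344, y1_1 = 208, x2_2 = 276, y2_2 = 108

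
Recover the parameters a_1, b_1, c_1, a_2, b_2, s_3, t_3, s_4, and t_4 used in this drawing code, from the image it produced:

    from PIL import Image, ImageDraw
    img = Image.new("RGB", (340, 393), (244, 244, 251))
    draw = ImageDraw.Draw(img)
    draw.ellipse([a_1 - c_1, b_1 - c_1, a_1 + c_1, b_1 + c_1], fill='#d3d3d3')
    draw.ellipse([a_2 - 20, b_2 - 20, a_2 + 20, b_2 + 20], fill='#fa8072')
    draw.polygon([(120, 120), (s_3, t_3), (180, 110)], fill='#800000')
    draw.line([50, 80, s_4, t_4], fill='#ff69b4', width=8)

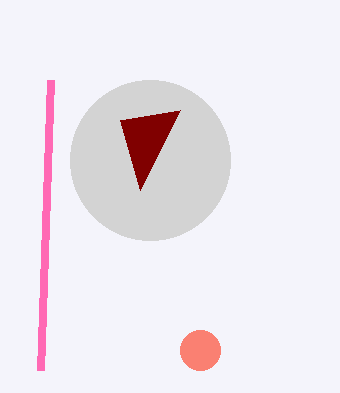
a_1 = 150; b_1 = 160; c_1 = 80; a_2 = 200; b_2 = 350; s_3 = 140; t_3 = 190; s_4 = 40; t_4 = 370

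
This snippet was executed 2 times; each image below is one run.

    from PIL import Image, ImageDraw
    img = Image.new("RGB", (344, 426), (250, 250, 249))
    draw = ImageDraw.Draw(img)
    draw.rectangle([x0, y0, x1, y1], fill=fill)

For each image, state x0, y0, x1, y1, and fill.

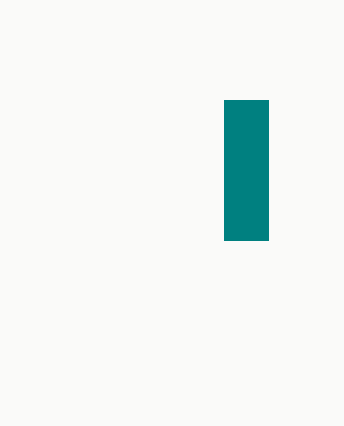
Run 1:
x0 = 224
y0 = 100
x1 = 268
y1 = 240
fill = 'teal'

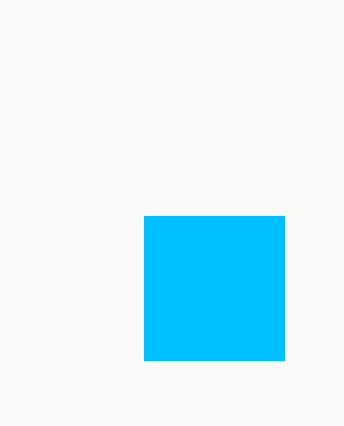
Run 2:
x0 = 144
y0 = 216
x1 = 284
y1 = 360
fill = 'deepskyblue'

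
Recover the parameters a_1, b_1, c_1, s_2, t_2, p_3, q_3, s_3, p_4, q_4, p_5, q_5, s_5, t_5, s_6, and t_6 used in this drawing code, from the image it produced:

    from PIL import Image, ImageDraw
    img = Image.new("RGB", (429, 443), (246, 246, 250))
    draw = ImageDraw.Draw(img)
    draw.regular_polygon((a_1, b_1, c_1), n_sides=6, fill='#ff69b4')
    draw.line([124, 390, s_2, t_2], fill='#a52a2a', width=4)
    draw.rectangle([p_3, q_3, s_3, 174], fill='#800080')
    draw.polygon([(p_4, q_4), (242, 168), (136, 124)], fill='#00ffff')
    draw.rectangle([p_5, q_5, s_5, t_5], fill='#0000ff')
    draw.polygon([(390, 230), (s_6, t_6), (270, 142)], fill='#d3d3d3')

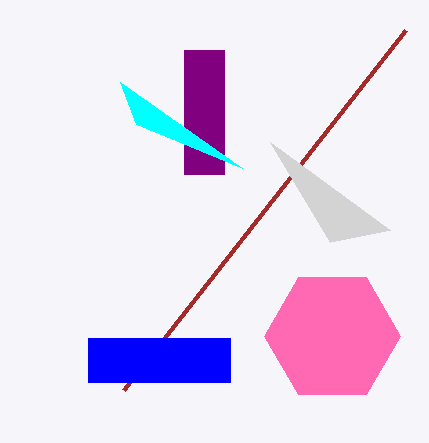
a_1 = 332, b_1 = 336, c_1 = 68, s_2 = 406, t_2 = 30, p_3 = 184, q_3 = 50, s_3 = 224, p_4 = 120, q_4 = 82, p_5 = 88, q_5 = 338, s_5 = 230, t_5 = 382, s_6 = 330, t_6 = 242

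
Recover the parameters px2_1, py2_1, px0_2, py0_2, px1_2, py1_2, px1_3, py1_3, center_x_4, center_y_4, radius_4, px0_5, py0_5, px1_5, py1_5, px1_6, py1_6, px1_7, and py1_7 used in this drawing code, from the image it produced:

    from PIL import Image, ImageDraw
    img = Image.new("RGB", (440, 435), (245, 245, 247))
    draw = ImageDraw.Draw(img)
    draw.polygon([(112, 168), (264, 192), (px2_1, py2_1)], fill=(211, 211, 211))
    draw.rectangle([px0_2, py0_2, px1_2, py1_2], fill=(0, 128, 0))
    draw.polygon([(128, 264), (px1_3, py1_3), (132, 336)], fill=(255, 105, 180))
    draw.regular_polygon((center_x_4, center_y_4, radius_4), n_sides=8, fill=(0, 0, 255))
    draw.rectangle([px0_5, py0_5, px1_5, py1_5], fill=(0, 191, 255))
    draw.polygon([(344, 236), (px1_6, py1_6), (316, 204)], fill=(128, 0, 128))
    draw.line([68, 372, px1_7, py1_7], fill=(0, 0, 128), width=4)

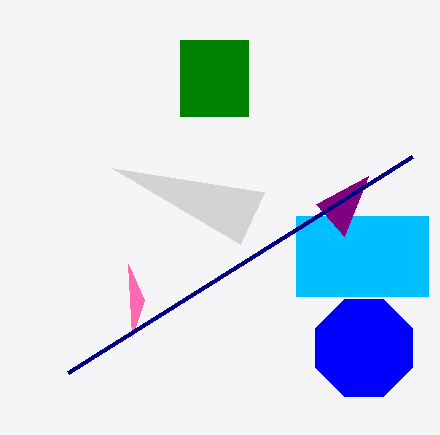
px2_1 = 240, py2_1 = 244, px0_2 = 180, py0_2 = 40, px1_2 = 248, py1_2 = 116, px1_3 = 144, py1_3 = 300, center_x_4 = 364, center_y_4 = 348, radius_4 = 52, px0_5 = 296, py0_5 = 216, px1_5 = 428, py1_5 = 296, px1_6 = 368, py1_6 = 176, px1_7 = 412, py1_7 = 156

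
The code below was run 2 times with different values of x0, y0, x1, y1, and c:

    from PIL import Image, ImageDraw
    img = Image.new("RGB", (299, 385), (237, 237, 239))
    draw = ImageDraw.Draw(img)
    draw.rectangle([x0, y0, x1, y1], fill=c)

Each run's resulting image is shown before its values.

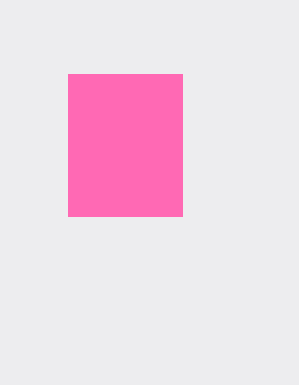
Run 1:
x0 = 68, y0 = 74, x1 = 182, y1 = 216, c = 'hotpink'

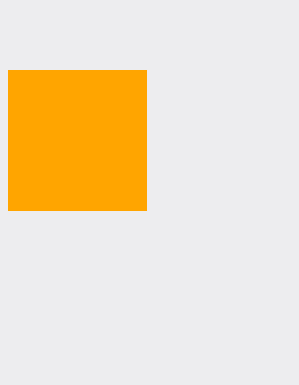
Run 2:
x0 = 8; y0 = 70; x1 = 146; y1 = 210; c = 'orange'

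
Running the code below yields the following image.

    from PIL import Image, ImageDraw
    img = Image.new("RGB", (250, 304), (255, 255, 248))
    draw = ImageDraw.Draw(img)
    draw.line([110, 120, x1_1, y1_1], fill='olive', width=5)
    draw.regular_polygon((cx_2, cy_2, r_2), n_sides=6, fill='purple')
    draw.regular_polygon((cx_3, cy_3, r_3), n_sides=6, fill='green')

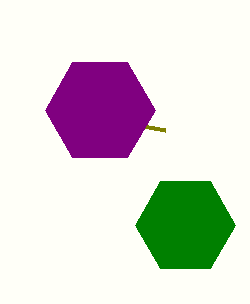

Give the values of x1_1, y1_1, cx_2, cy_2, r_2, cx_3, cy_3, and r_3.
x1_1 = 165, y1_1 = 130, cx_2 = 100, cy_2 = 110, r_2 = 55, cx_3 = 185, cy_3 = 225, r_3 = 50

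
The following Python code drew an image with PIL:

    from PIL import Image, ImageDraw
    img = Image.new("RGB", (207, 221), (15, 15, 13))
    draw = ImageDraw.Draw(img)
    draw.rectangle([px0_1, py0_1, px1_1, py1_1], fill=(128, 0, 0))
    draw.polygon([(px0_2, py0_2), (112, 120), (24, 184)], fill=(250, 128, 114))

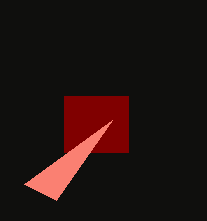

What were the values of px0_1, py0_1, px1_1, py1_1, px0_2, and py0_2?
px0_1 = 64, py0_1 = 96, px1_1 = 128, py1_1 = 152, px0_2 = 56, py0_2 = 200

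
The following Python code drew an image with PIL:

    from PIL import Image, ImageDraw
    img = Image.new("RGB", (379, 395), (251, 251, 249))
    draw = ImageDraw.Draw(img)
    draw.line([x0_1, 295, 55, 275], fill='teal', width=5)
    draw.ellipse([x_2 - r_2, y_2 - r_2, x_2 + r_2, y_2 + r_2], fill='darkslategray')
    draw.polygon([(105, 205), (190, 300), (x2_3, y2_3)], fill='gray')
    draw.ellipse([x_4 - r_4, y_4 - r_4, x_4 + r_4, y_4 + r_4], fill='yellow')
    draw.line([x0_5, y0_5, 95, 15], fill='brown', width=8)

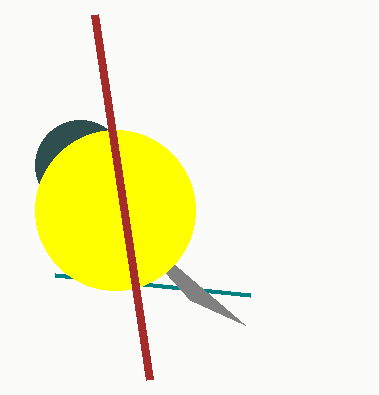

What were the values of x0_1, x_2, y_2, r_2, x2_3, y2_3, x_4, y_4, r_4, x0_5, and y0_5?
x0_1 = 250, x_2 = 80, y_2 = 165, r_2 = 45, x2_3 = 245, y2_3 = 325, x_4 = 115, y_4 = 210, r_4 = 80, x0_5 = 150, y0_5 = 380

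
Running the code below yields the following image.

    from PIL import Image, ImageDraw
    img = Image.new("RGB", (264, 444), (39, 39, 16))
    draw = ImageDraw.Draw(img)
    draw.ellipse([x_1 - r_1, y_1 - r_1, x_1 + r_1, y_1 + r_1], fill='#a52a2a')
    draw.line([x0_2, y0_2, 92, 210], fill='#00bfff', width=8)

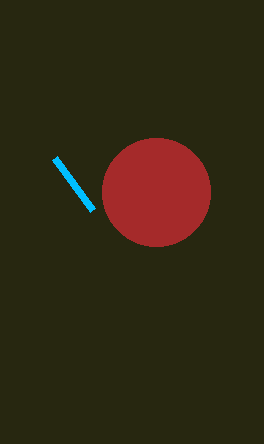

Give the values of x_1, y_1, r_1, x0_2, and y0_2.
x_1 = 156, y_1 = 192, r_1 = 54, x0_2 = 54, y0_2 = 158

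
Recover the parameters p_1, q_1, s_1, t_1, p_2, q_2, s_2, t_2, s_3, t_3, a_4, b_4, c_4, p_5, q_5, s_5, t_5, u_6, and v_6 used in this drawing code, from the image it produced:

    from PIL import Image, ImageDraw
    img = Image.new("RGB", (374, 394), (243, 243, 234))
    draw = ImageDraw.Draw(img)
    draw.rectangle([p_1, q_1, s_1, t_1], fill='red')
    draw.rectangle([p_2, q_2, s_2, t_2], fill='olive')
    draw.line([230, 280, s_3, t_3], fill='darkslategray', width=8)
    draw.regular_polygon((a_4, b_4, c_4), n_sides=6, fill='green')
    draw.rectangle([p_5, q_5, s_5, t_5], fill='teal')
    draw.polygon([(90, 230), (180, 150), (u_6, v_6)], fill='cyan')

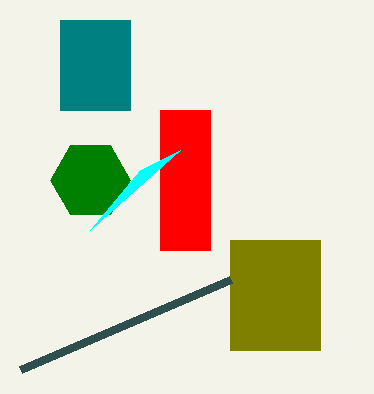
p_1 = 160, q_1 = 110, s_1 = 210, t_1 = 250, p_2 = 230, q_2 = 240, s_2 = 320, t_2 = 350, s_3 = 20, t_3 = 370, a_4 = 90, b_4 = 180, c_4 = 40, p_5 = 60, q_5 = 20, s_5 = 130, t_5 = 110, u_6 = 140, v_6 = 170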